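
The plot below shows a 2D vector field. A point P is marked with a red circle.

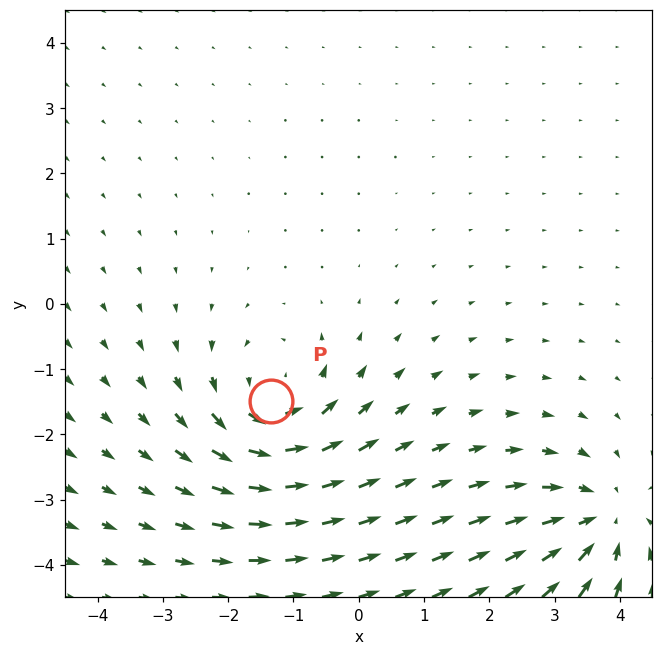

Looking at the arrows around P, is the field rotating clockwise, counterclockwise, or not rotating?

counterclockwise

Near P at (-1.3, -1.5) the arrows circulate counterclockwise. The curl (z-component) there is about +3; positive curl means counterclockwise rotation.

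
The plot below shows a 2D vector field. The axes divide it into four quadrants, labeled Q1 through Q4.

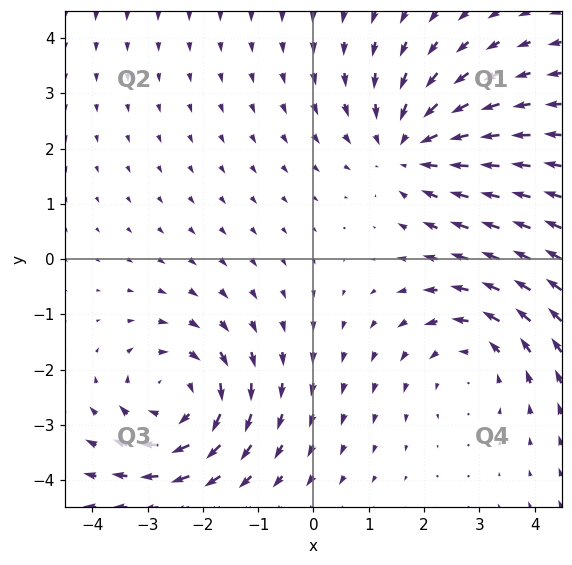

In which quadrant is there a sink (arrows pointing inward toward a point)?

Q1

The sink sits at approximately (1.7, 2.0), which lies in quadrant Q1. The divergence there is about -3, negative as expected for a sink.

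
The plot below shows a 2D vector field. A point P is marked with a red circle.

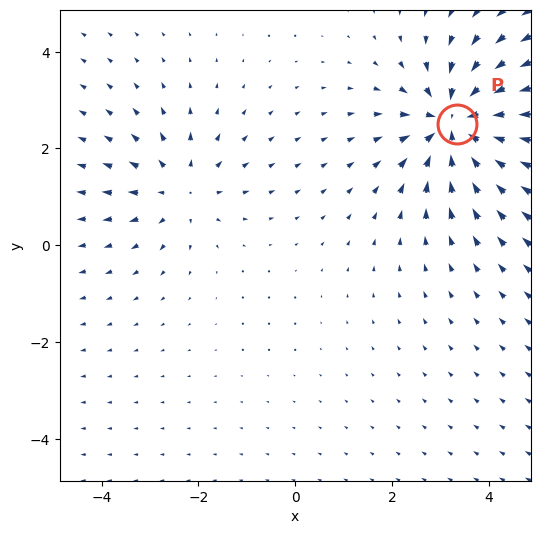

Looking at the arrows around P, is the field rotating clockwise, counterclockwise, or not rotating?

not rotating

Near P at (3.4, 2.5) the arrows show no circulation. The curl there is ≈0.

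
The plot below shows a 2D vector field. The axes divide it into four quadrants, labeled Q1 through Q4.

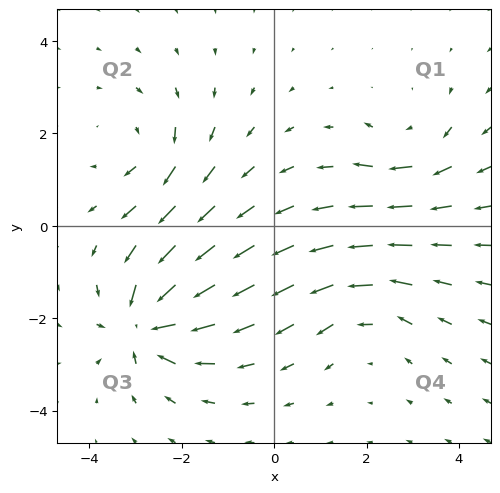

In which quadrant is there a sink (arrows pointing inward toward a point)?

Q3

The sink sits at approximately (-2.7, -2.1), which lies in quadrant Q3. The divergence there is about -6, negative as expected for a sink.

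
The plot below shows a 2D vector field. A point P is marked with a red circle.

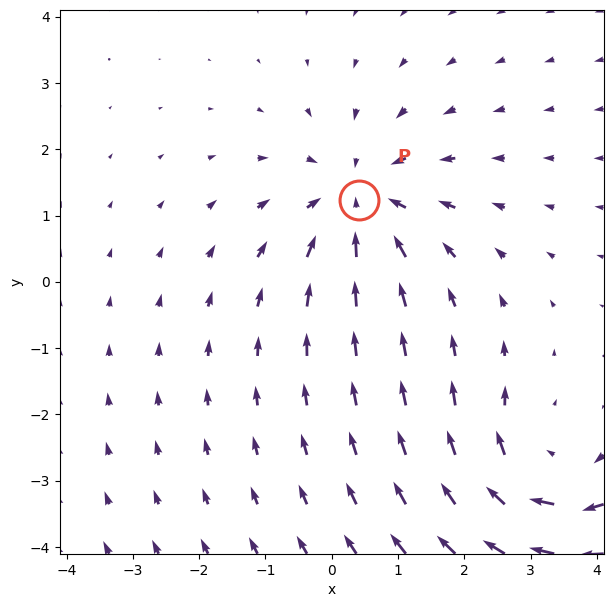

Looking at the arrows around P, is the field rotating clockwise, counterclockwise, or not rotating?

Near P at (0.4, 1.2) the arrows show no circulation. The curl there is ≈0.

not rotating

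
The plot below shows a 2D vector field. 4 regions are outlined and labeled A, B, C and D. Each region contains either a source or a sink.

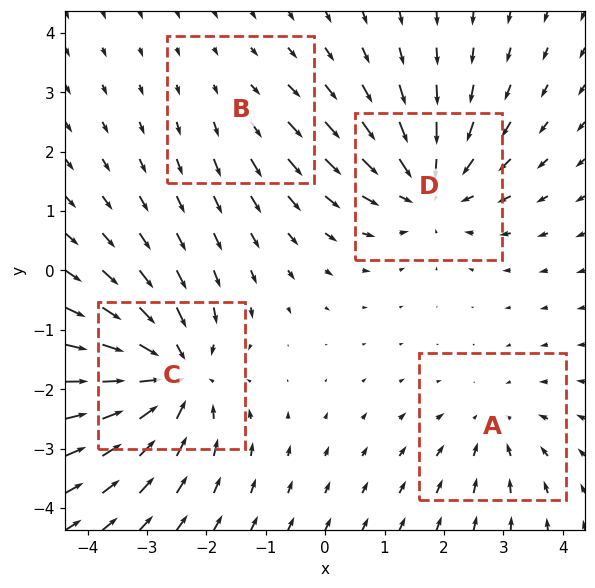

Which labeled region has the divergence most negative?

Divergence at each region's feature centre — A: about -3, B: about +2, C: about -6, D: about -5. Region C is most negative.

C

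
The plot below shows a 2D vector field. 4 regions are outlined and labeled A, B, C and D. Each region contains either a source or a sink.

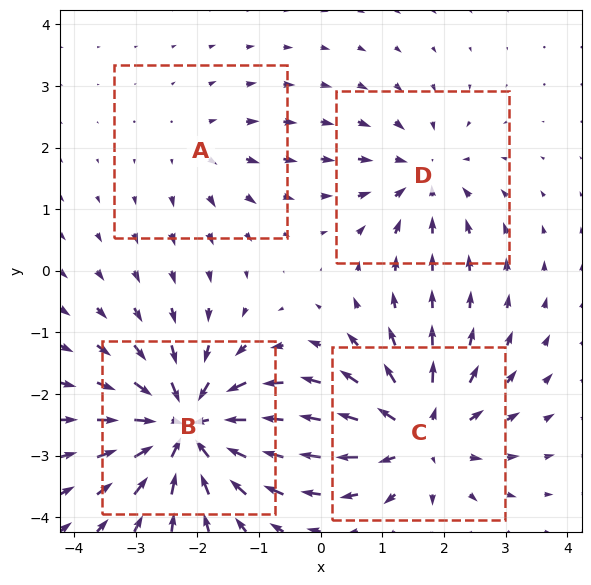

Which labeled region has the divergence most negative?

Divergence at each region's feature centre — A: about +2, B: about -7, C: about +6, D: about -4. Region B is most negative.

B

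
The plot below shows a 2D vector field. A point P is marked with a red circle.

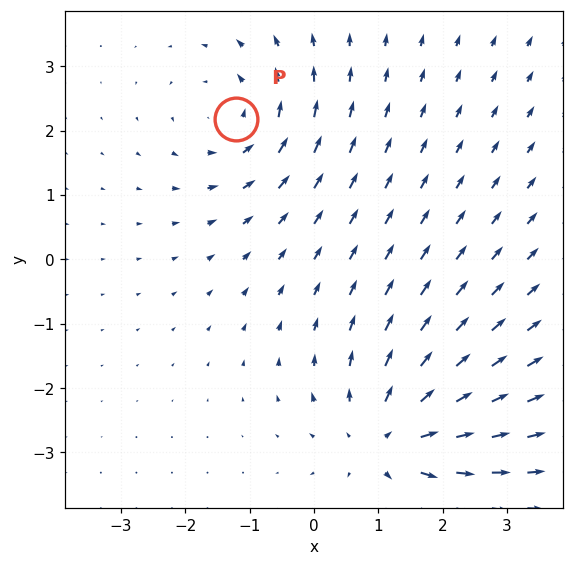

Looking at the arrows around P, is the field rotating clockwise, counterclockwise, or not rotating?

Near P at (-1.2, 2.2) the arrows circulate counterclockwise. The curl (z-component) there is about +3; positive curl means counterclockwise rotation.

counterclockwise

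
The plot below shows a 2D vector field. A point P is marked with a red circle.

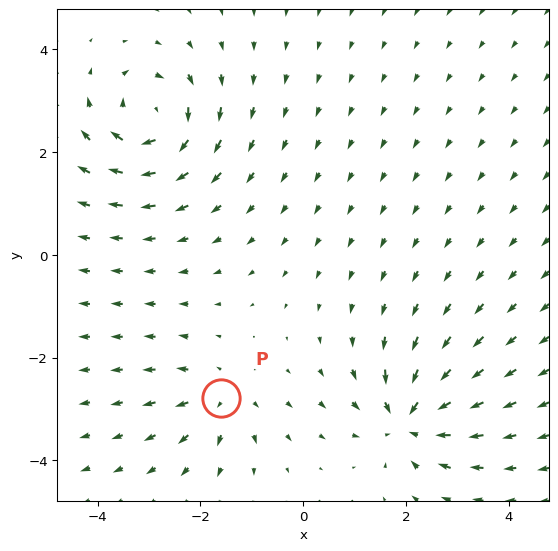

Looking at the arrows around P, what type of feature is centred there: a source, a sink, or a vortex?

At P (-1.6, -2.8) the arrows spread outward. Divergence about +4, curl ≈0 — positive divergence with near-zero curl is a source.

source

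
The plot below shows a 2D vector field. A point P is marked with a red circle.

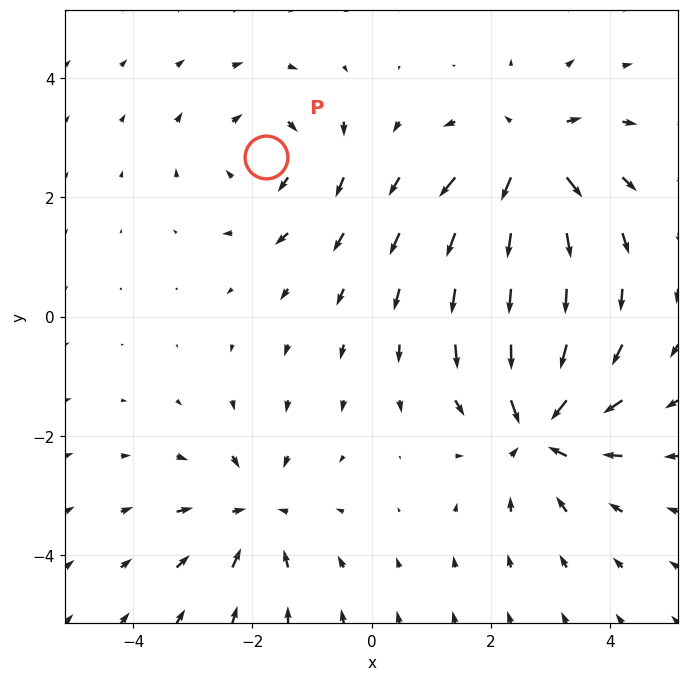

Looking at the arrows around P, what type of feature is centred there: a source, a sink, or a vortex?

At P (-1.8, 2.7) the arrows circulate clockwise. Divergence ≈0, curl about -4 — near-zero divergence with nonzero curl is a vortex.

vortex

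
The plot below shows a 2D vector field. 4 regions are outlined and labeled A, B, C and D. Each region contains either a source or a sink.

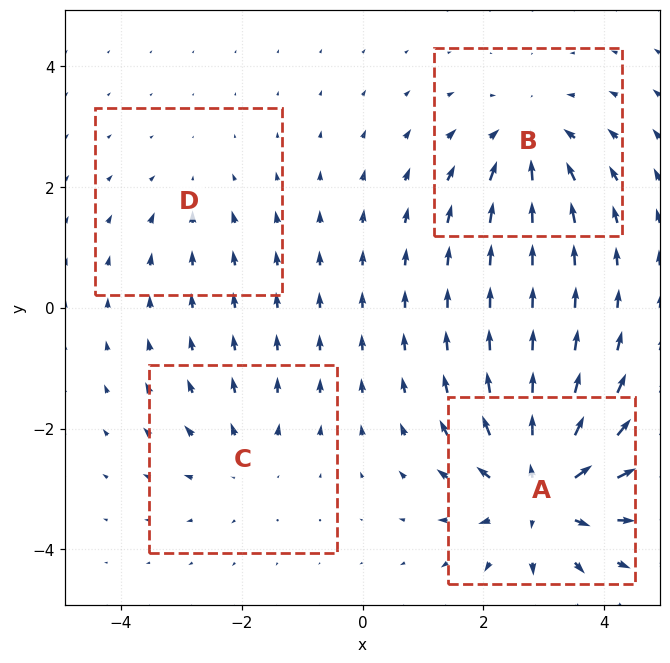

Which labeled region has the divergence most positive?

Divergence at each region's feature centre — A: about +7, B: about -5, C: about +3, D: about -2. Region A is most positive.

A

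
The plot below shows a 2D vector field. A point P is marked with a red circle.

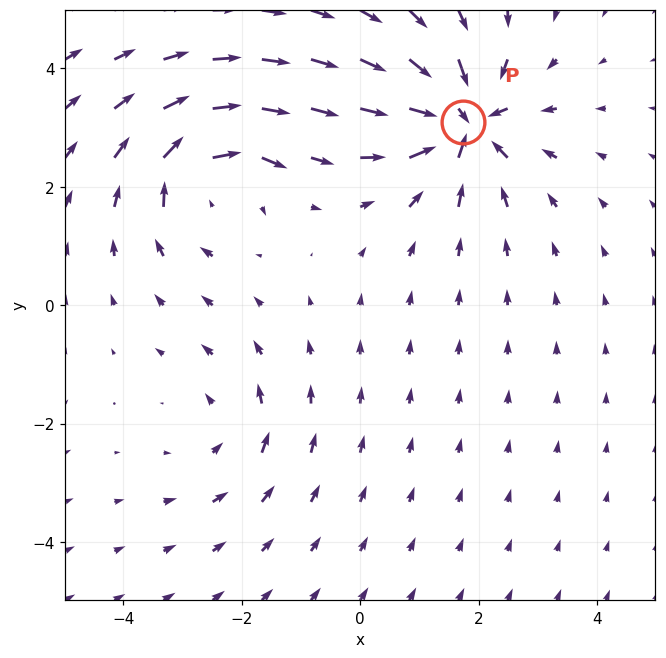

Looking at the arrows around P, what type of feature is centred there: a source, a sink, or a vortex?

sink

At P (1.7, 3.1) the arrows converge inward. Divergence about -6, curl ≈0 — negative divergence with near-zero curl is a sink.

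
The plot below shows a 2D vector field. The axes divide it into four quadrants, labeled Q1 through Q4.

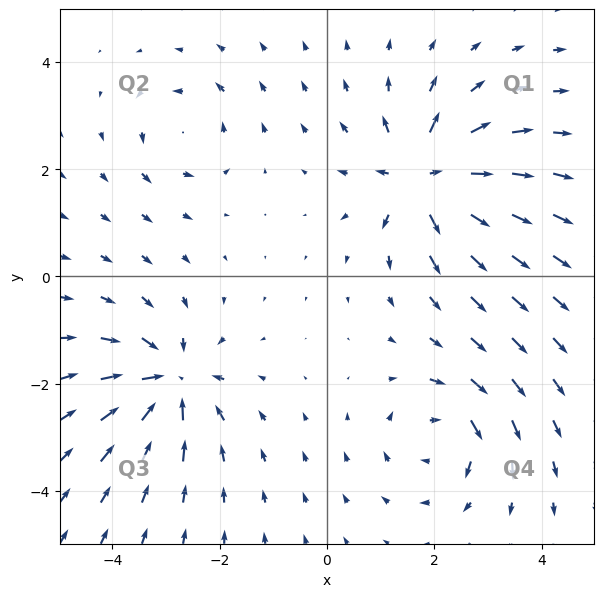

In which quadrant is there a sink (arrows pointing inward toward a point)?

Q3

The sink sits at approximately (-2.9, -2.0), which lies in quadrant Q3. The divergence there is about -6, negative as expected for a sink.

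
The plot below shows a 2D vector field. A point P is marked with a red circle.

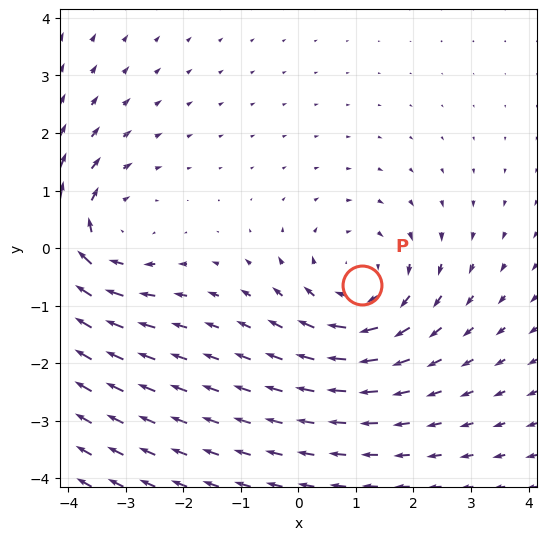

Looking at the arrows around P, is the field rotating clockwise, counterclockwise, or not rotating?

clockwise

Near P at (1.1, -0.6) the arrows circulate clockwise. The curl (z-component) there is about -3; negative curl means clockwise rotation.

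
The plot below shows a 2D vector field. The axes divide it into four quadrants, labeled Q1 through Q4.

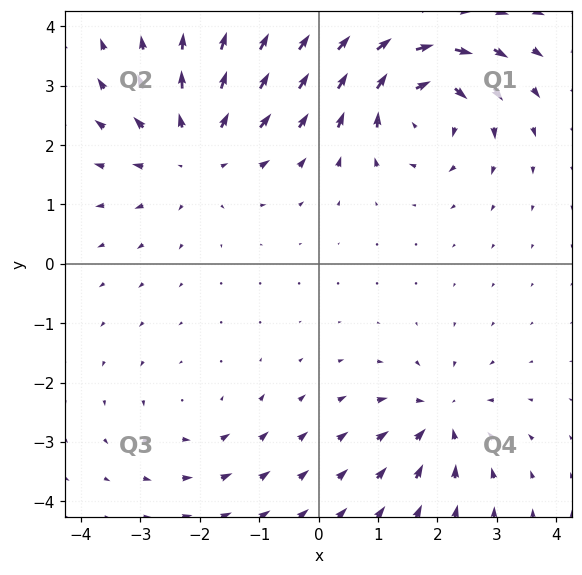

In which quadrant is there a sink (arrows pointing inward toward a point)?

Q4

The sink sits at approximately (2.0, -2.6), which lies in quadrant Q4. The divergence there is about -4, negative as expected for a sink.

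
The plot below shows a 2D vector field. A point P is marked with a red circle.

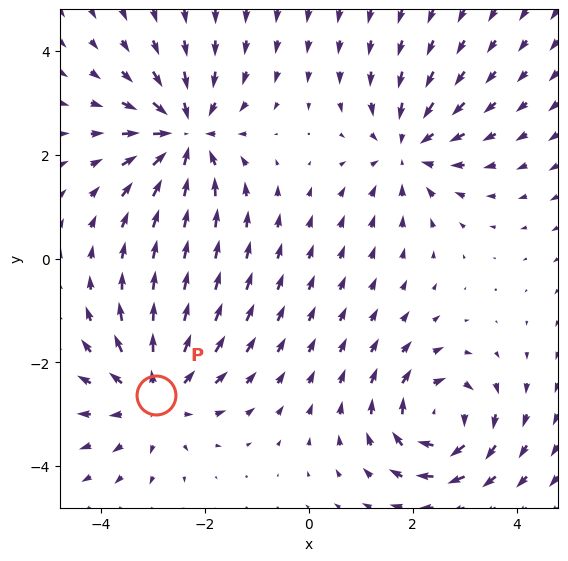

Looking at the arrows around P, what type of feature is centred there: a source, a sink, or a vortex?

At P (-3.0, -2.6) the arrows spread outward. Divergence about +4, curl ≈0 — positive divergence with near-zero curl is a source.

source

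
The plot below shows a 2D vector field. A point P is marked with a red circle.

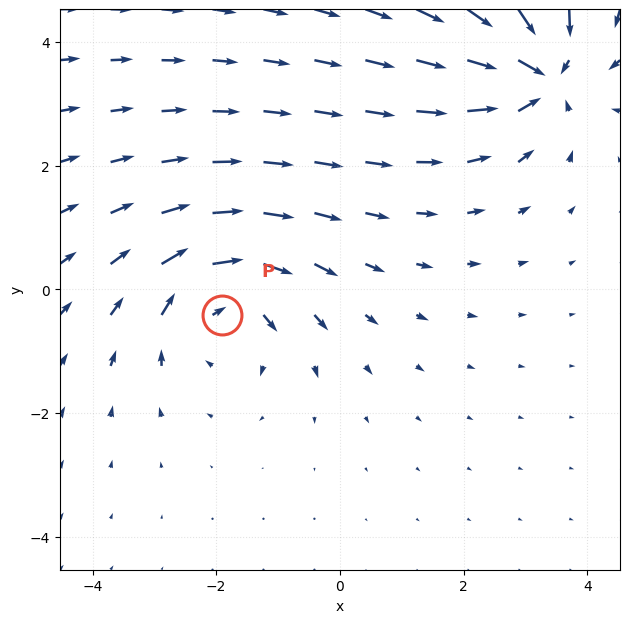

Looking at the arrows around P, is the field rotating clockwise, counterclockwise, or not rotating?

Near P at (-1.9, -0.4) the arrows circulate clockwise. The curl (z-component) there is about -4; negative curl means clockwise rotation.

clockwise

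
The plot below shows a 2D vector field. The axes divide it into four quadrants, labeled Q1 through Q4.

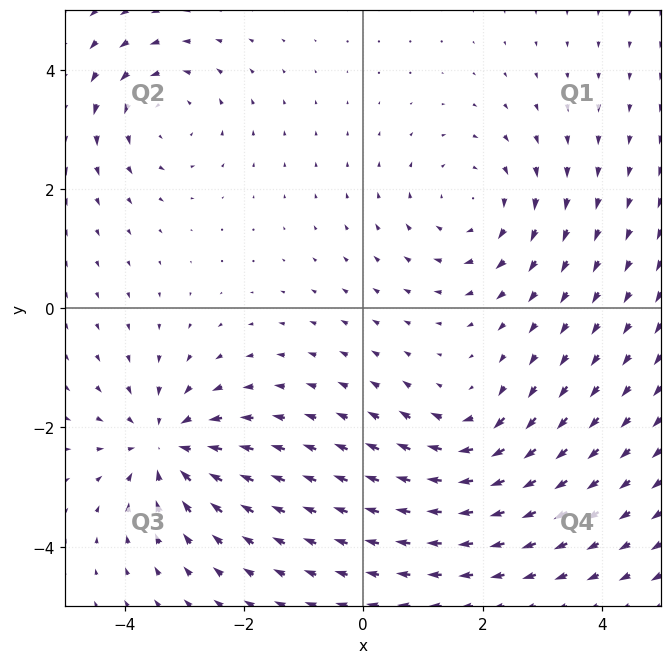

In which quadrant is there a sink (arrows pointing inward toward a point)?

The sink sits at approximately (-3.3, -2.3), which lies in quadrant Q3. The divergence there is about -5, negative as expected for a sink.

Q3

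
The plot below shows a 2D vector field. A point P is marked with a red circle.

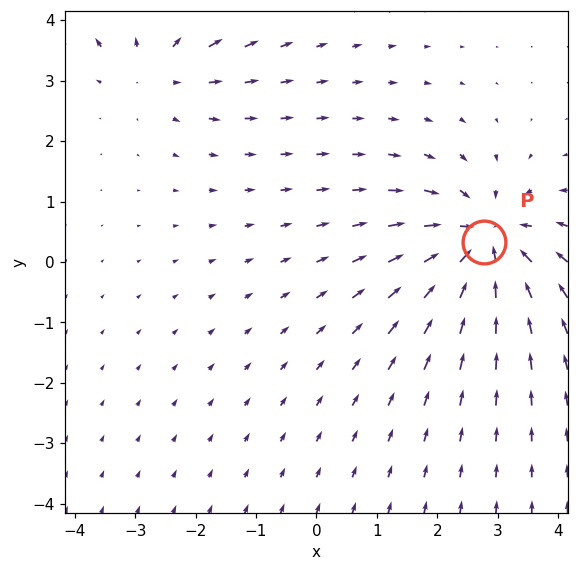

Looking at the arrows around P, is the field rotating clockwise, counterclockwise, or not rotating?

not rotating

Near P at (2.8, 0.3) the arrows show no circulation. The curl there is ≈0.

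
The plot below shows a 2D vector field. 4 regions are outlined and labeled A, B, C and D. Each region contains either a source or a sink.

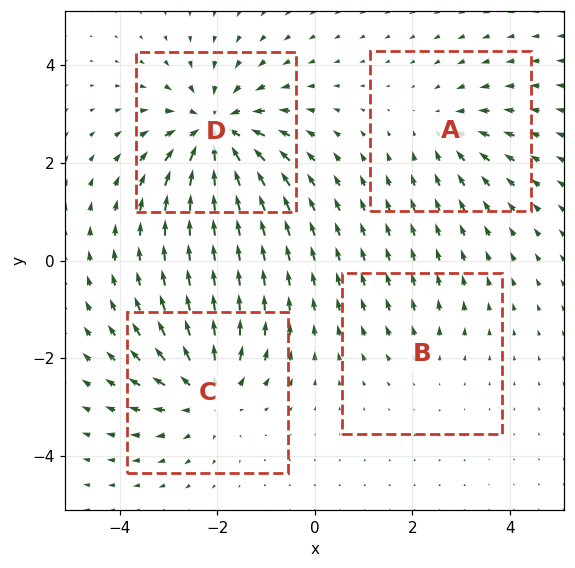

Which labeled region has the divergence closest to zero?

Divergence at each region's feature centre — A: about -3, B: about +2, C: about +5, D: about -7. Region B is closest to zero.

B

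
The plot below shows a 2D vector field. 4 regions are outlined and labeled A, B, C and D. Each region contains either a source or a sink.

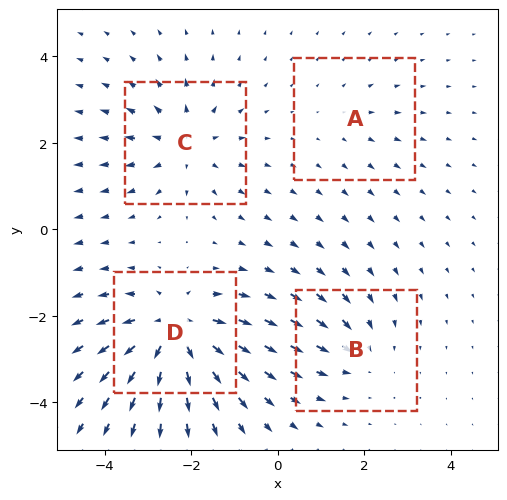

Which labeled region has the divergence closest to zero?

A

Divergence at each region's feature centre — A: about +2, B: about -3, C: about +4, D: about +7. Region A is closest to zero.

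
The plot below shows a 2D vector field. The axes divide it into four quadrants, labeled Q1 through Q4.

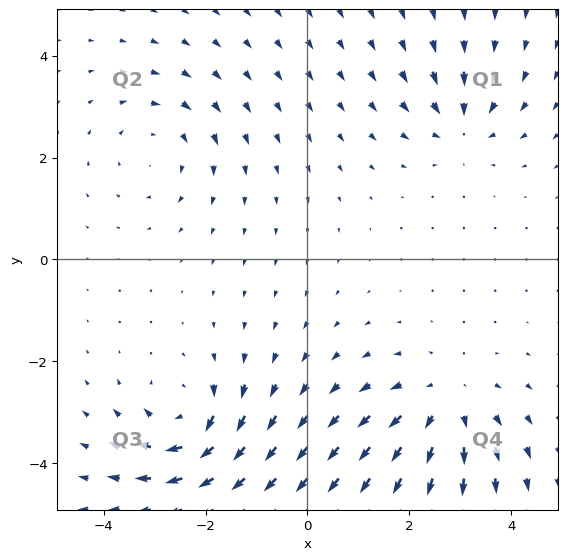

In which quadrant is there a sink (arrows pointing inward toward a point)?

Q1

The sink sits at approximately (3.0, 2.7), which lies in quadrant Q1. The divergence there is about -4, negative as expected for a sink.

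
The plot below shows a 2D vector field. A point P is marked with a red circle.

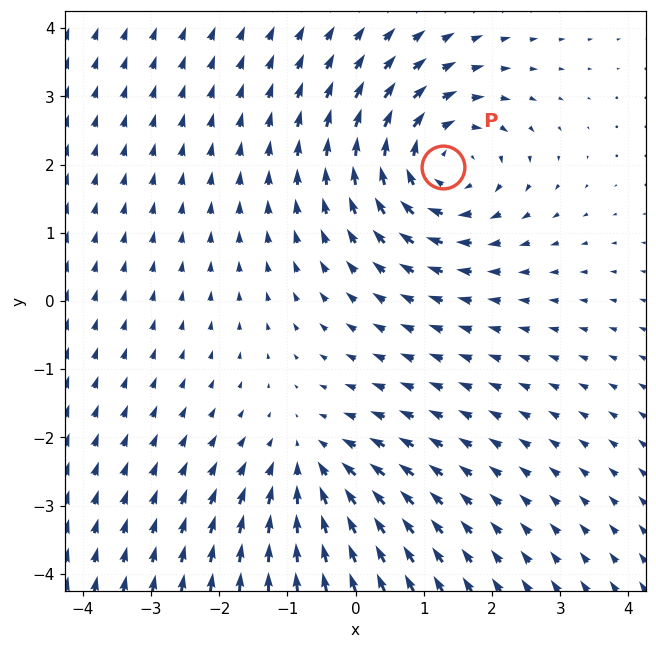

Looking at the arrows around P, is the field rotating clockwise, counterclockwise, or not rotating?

Near P at (1.3, 2.0) the arrows circulate clockwise. The curl (z-component) there is about -4; negative curl means clockwise rotation.

clockwise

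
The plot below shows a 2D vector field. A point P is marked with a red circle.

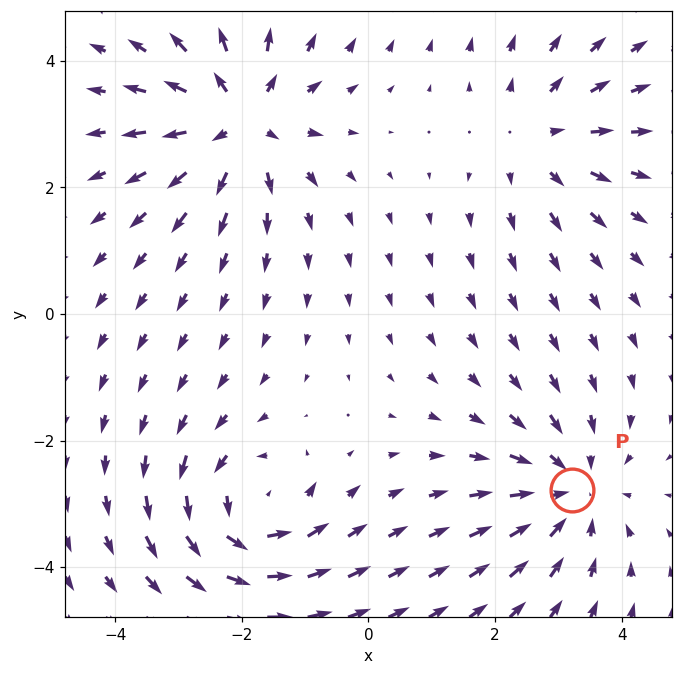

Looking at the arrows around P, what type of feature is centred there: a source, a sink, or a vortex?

sink

At P (3.2, -2.8) the arrows converge inward. Divergence about -4, curl ≈0 — negative divergence with near-zero curl is a sink.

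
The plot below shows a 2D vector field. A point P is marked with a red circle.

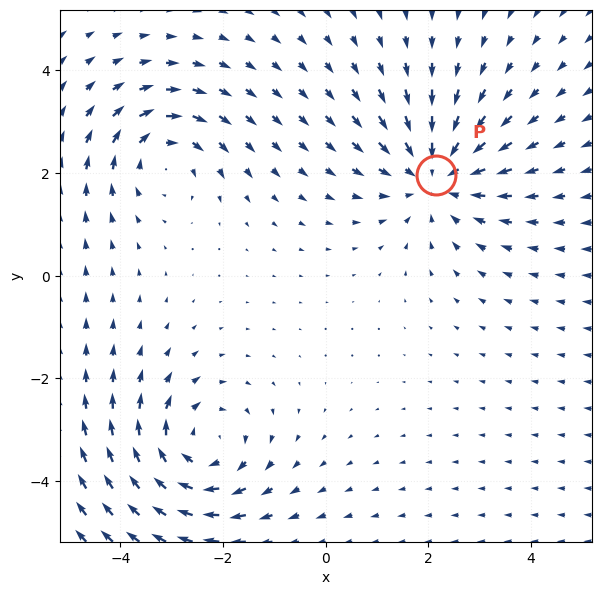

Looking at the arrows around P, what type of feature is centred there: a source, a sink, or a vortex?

At P (2.1, 2.0) the arrows converge inward. Divergence about -3, curl ≈0 — negative divergence with near-zero curl is a sink.

sink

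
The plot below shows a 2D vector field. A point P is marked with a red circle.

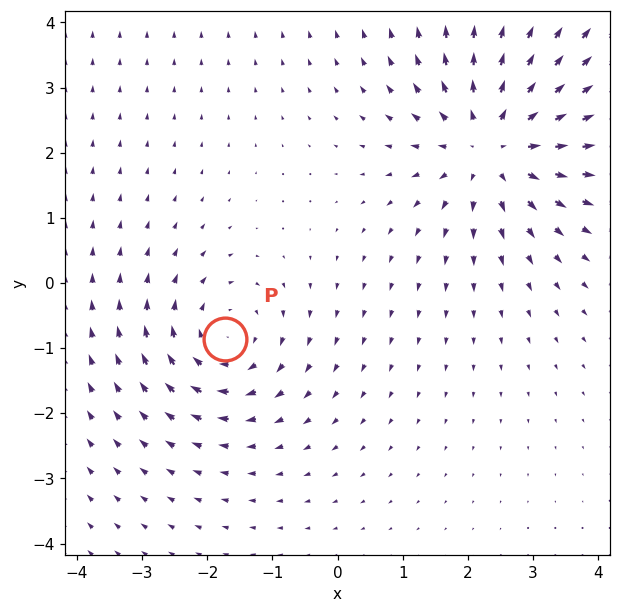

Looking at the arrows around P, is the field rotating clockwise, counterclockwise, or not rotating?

Near P at (-1.7, -0.9) the arrows circulate clockwise. The curl (z-component) there is about -3; negative curl means clockwise rotation.

clockwise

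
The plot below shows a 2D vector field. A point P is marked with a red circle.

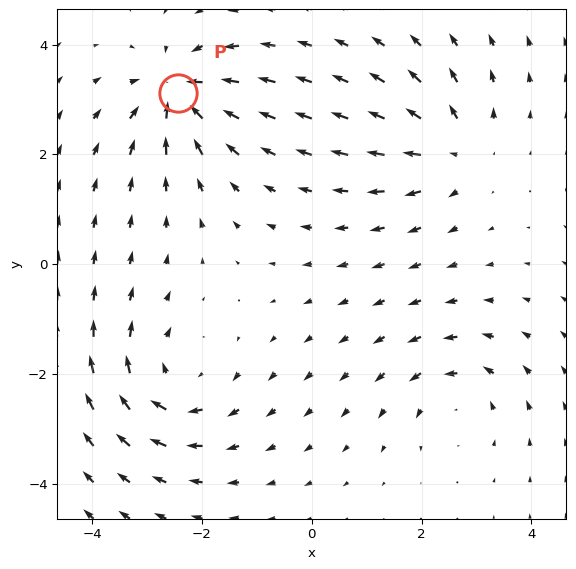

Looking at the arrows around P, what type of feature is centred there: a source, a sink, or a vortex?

At P (-2.4, 3.1) the arrows converge inward. Divergence about -6, curl ≈0 — negative divergence with near-zero curl is a sink.

sink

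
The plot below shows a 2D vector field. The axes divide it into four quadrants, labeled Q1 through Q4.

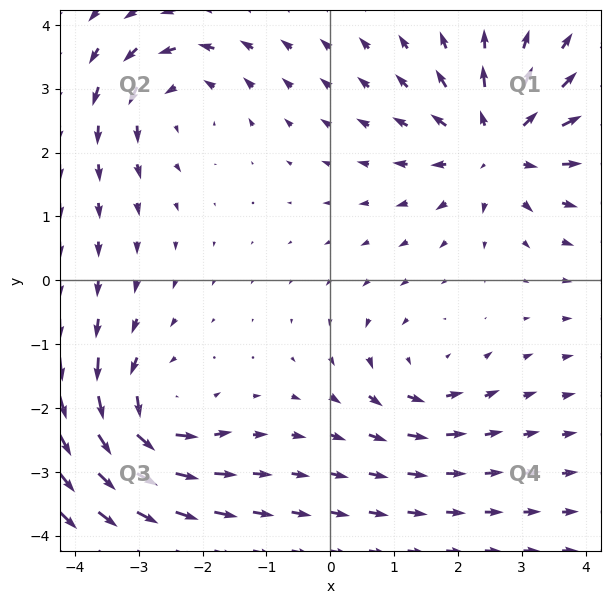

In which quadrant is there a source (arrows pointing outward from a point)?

The source sits at approximately (2.6, 2.1), which lies in quadrant Q1. The divergence there is about +5, positive as expected for a source.

Q1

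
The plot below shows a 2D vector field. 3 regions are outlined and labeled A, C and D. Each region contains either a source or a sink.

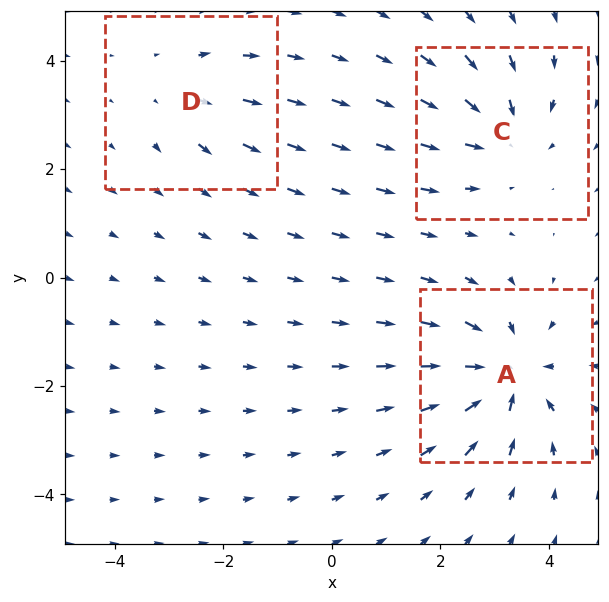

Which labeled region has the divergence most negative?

A

Divergence at each region's feature centre — A: about -5, C: about -3, D: about +2. Region A is most negative.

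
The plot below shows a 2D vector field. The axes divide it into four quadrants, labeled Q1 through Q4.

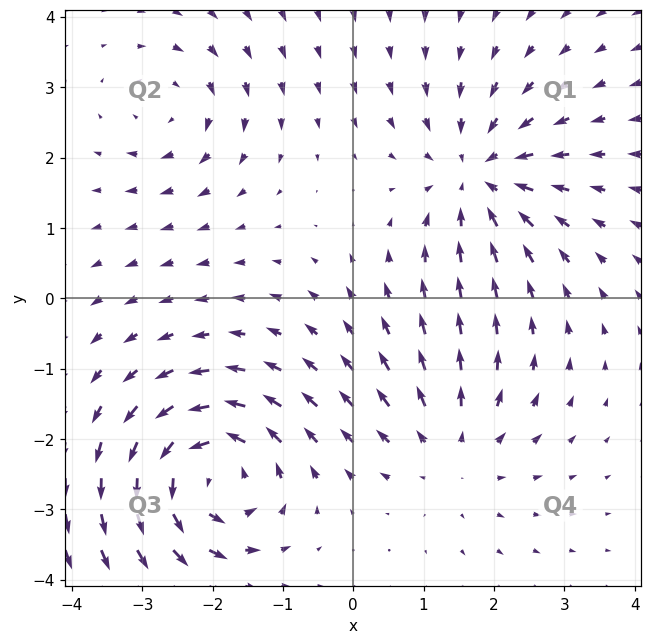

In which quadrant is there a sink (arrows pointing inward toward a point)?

Q1

The sink sits at approximately (1.8, 1.7), which lies in quadrant Q1. The divergence there is about -4, negative as expected for a sink.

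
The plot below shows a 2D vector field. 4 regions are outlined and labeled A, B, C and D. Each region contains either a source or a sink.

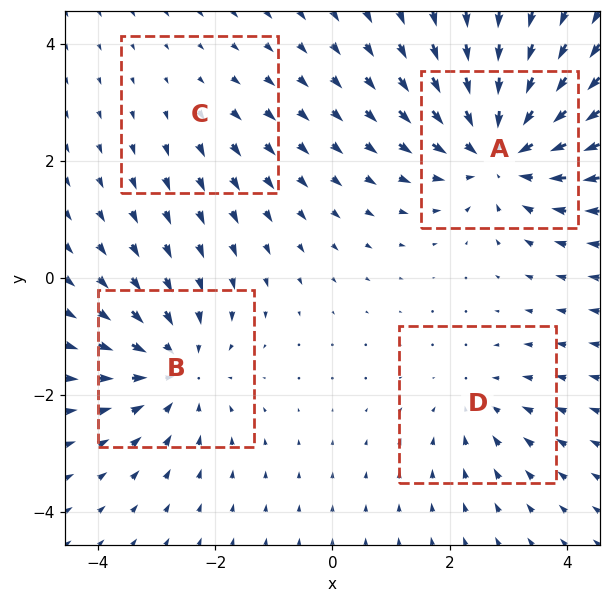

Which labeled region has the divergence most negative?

A

Divergence at each region's feature centre — A: about -6, B: about -5, C: about +2, D: about -3. Region A is most negative.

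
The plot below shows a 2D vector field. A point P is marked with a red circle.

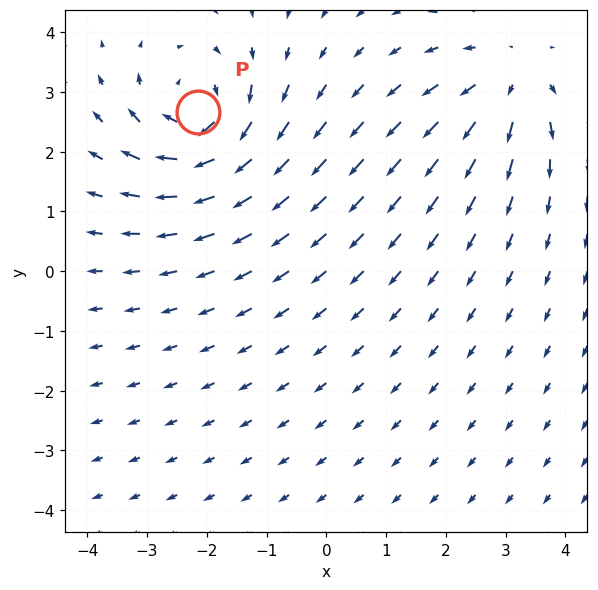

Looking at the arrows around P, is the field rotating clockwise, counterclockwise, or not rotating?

clockwise

Near P at (-2.2, 2.7) the arrows circulate clockwise. The curl (z-component) there is about -6; negative curl means clockwise rotation.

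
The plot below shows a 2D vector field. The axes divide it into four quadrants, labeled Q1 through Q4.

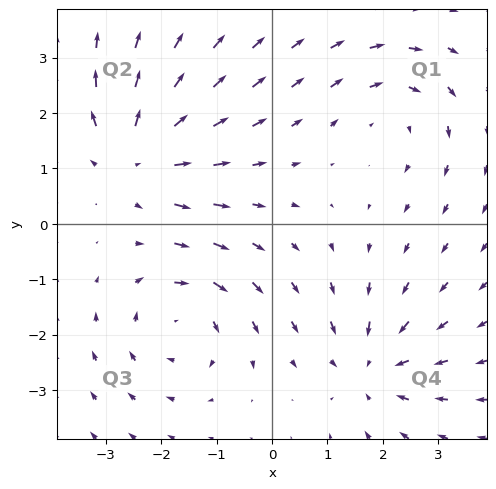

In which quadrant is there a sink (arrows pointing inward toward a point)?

The sink sits at approximately (1.8, -2.6), which lies in quadrant Q4. The divergence there is about -5, negative as expected for a sink.

Q4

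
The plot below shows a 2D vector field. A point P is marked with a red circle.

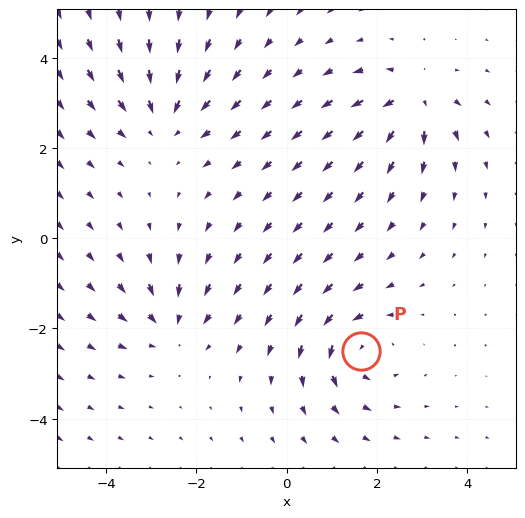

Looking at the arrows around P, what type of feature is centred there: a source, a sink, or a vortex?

At P (1.6, -2.5) the arrows circulate counterclockwise. Divergence ≈0, curl about +4 — near-zero divergence with nonzero curl is a vortex.

vortex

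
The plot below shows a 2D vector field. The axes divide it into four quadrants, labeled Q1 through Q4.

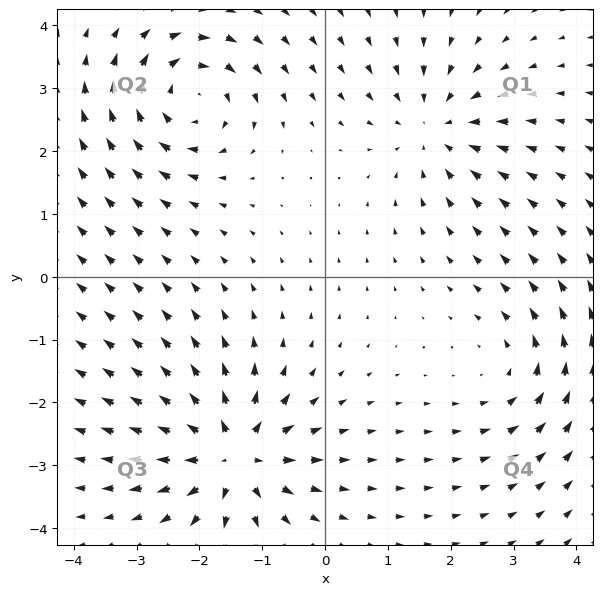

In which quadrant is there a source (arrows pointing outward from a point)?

The source sits at approximately (-1.5, -2.8), which lies in quadrant Q3. The divergence there is about +7, positive as expected for a source.

Q3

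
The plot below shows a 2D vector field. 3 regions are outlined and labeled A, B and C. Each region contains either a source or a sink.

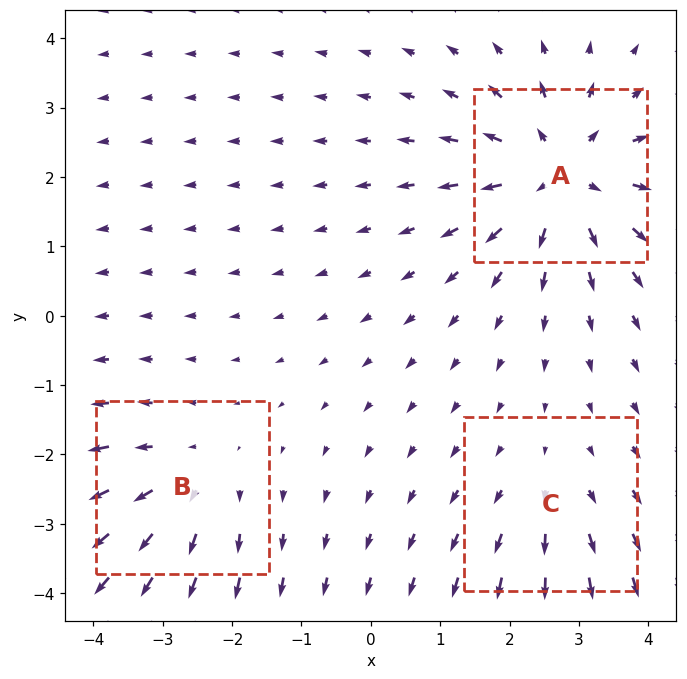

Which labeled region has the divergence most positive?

Divergence at each region's feature centre — A: about +5, B: about +3, C: about +2. Region A is most positive.

A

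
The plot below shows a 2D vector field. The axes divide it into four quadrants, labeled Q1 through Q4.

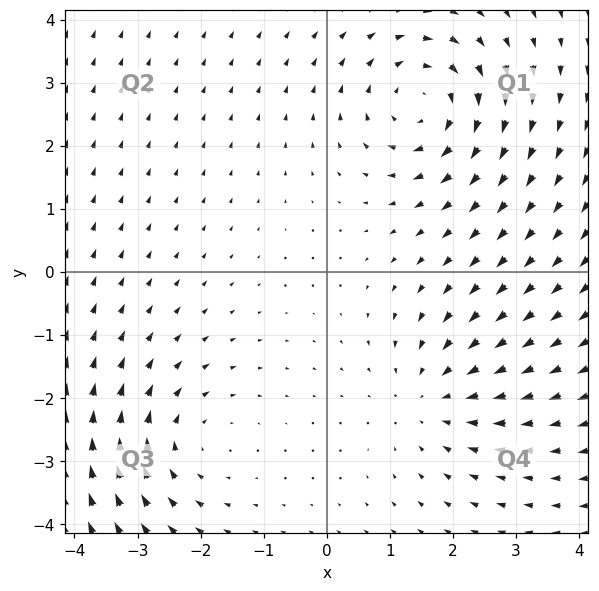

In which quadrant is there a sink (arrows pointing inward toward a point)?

Q4

The sink sits at approximately (1.7, -2.0), which lies in quadrant Q4. The divergence there is about -3, negative as expected for a sink.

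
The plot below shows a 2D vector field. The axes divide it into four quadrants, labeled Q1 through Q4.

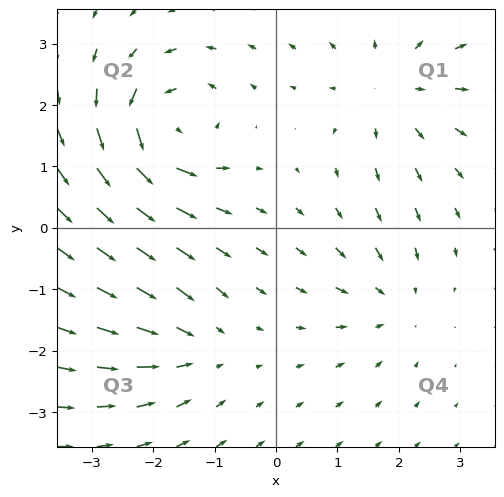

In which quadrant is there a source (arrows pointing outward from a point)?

The source sits at approximately (1.9, 2.3), which lies in quadrant Q1. The divergence there is about +3, positive as expected for a source.

Q1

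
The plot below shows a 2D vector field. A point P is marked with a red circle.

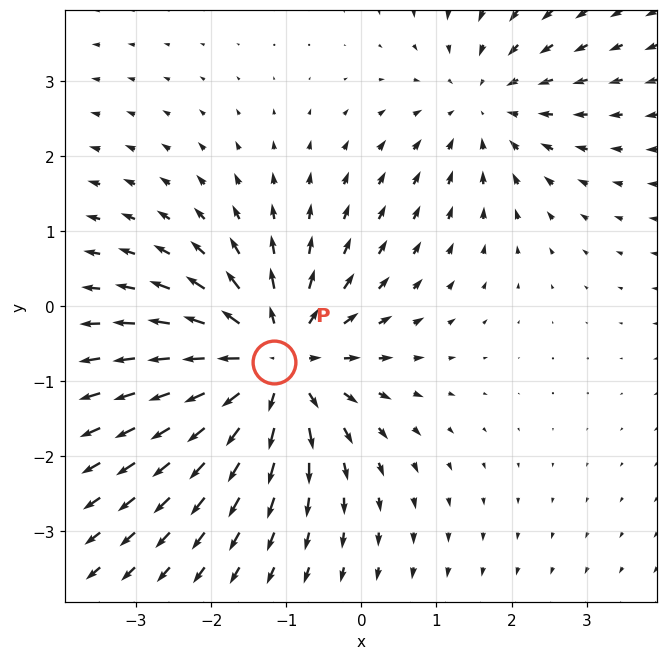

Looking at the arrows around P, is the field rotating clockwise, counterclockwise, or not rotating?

Near P at (-1.2, -0.7) the arrows show no circulation. The curl there is ≈0.

not rotating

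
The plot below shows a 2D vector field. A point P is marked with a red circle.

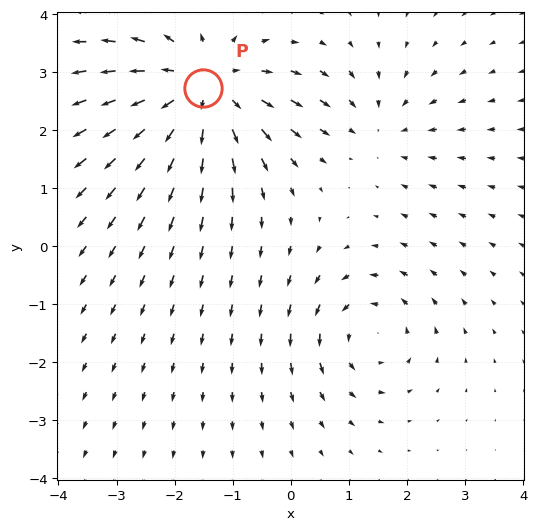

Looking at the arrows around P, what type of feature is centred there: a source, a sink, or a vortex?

At P (-1.5, 2.7) the arrows spread outward. Divergence about +4, curl ≈0 — positive divergence with near-zero curl is a source.

source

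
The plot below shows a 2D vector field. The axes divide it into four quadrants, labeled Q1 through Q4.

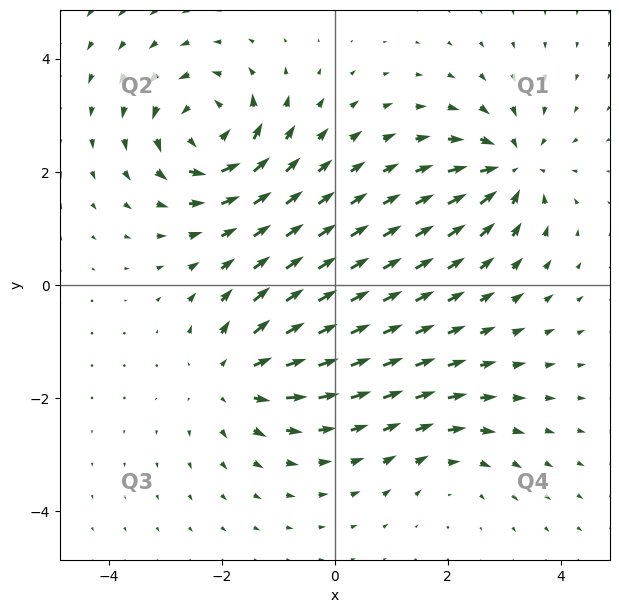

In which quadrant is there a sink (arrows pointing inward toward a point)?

The sink sits at approximately (3.1, 2.1), which lies in quadrant Q1. The divergence there is about -6, negative as expected for a sink.

Q1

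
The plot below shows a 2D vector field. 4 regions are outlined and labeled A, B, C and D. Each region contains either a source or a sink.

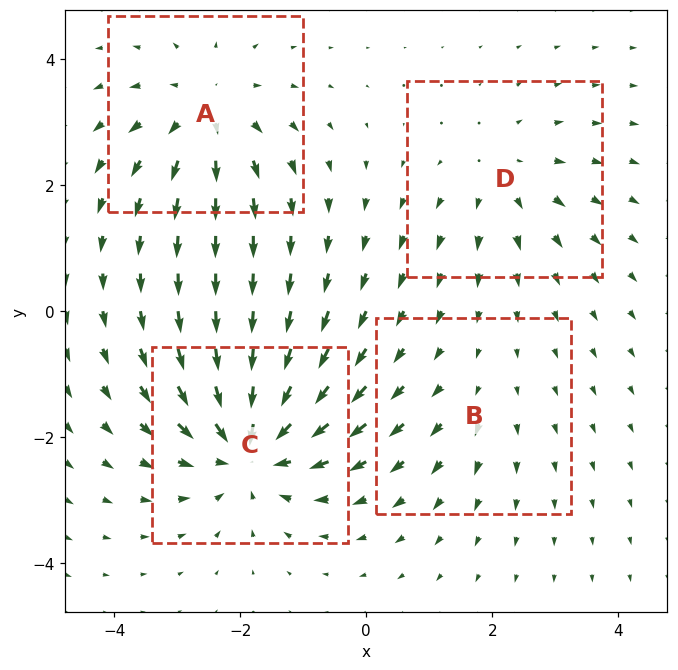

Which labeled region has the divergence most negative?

C

Divergence at each region's feature centre — A: about +4, B: about +2, C: about -6, D: about +3. Region C is most negative.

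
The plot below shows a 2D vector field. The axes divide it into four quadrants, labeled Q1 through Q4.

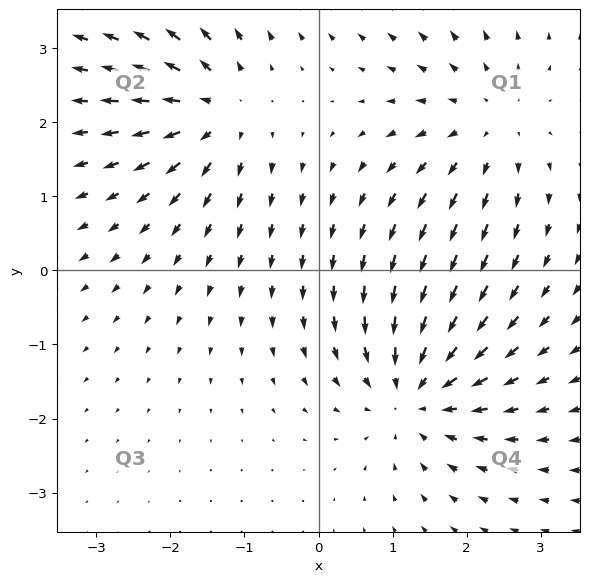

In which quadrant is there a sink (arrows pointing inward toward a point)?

The sink sits at approximately (1.3, -1.7), which lies in quadrant Q4. The divergence there is about -5, negative as expected for a sink.

Q4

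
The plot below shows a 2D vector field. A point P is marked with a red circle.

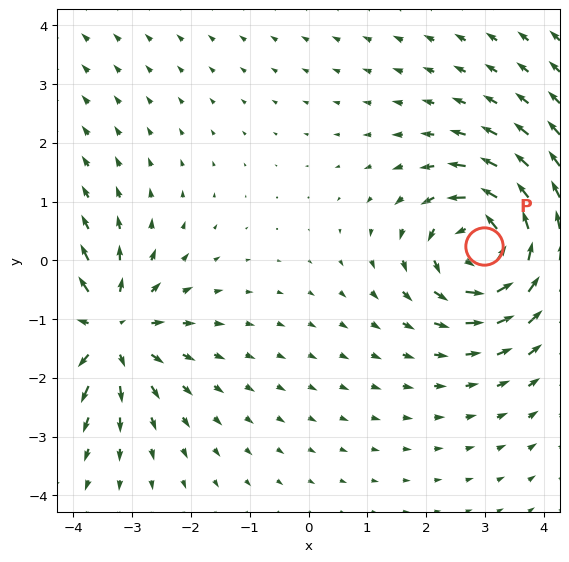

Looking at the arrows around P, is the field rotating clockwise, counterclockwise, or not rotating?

counterclockwise

Near P at (3.0, 0.2) the arrows circulate counterclockwise. The curl (z-component) there is about +5; positive curl means counterclockwise rotation.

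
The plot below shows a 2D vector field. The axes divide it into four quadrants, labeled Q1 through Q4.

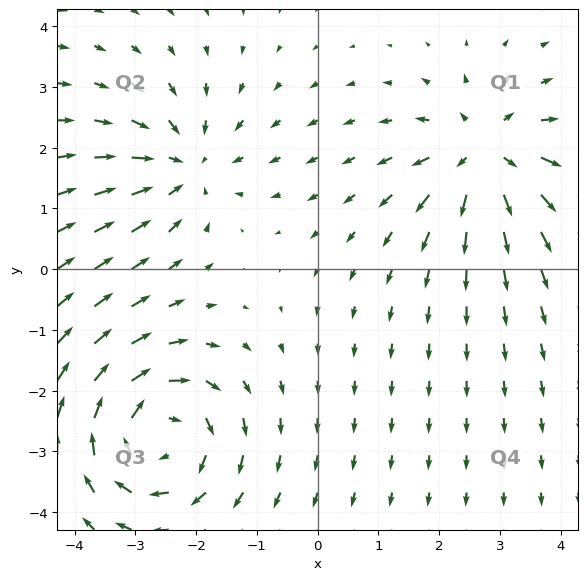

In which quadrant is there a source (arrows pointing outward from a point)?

The source sits at approximately (2.8, 1.9), which lies in quadrant Q1. The divergence there is about +5, positive as expected for a source.

Q1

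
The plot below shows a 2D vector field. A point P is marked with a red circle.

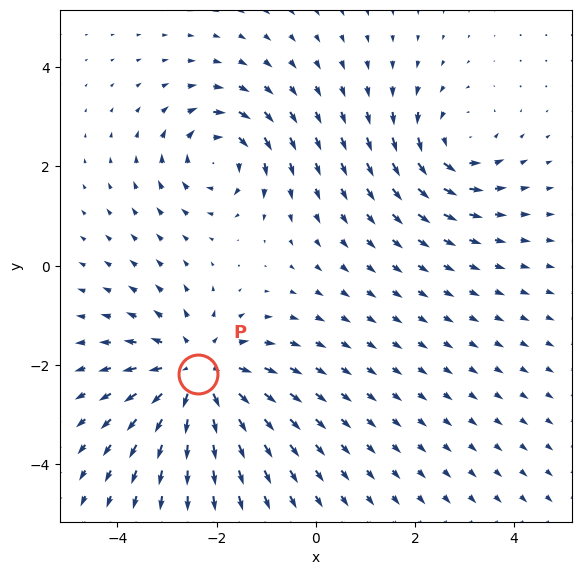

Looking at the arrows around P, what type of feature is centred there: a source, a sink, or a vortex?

source

At P (-2.4, -2.2) the arrows spread outward. Divergence about +4, curl ≈0 — positive divergence with near-zero curl is a source.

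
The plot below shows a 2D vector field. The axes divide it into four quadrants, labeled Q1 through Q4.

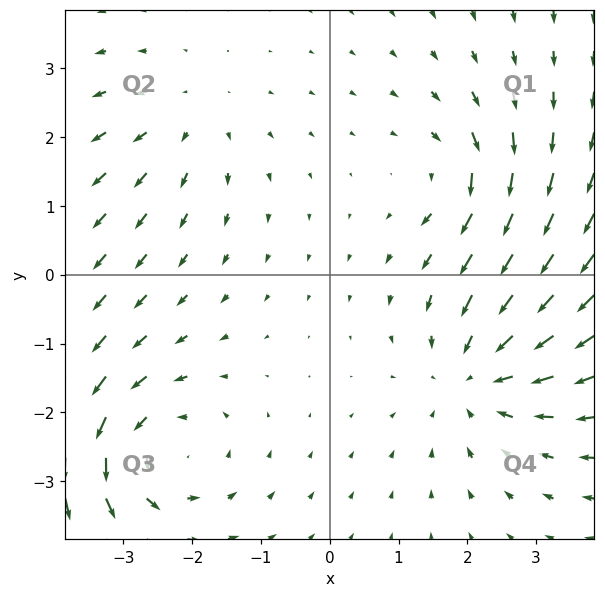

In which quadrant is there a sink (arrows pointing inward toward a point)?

The sink sits at approximately (2.1, -1.5), which lies in quadrant Q4. The divergence there is about -4, negative as expected for a sink.

Q4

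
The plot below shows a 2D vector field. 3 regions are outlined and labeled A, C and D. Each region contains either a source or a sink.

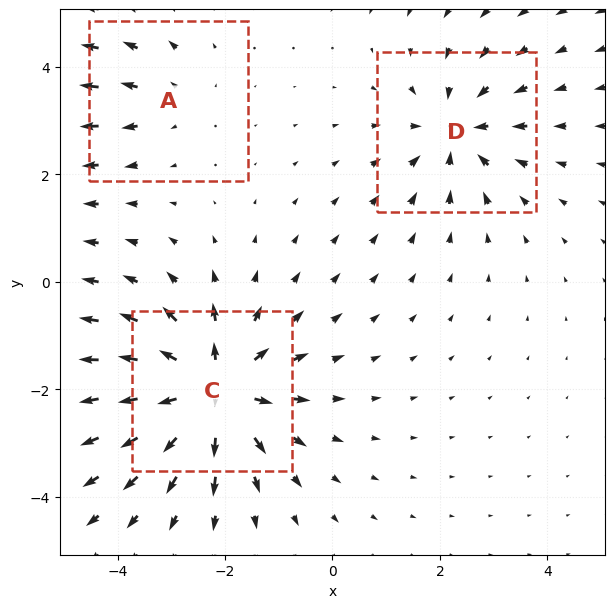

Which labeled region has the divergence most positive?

Divergence at each region's feature centre — A: about +2, C: about +5, D: about -3. Region C is most positive.

C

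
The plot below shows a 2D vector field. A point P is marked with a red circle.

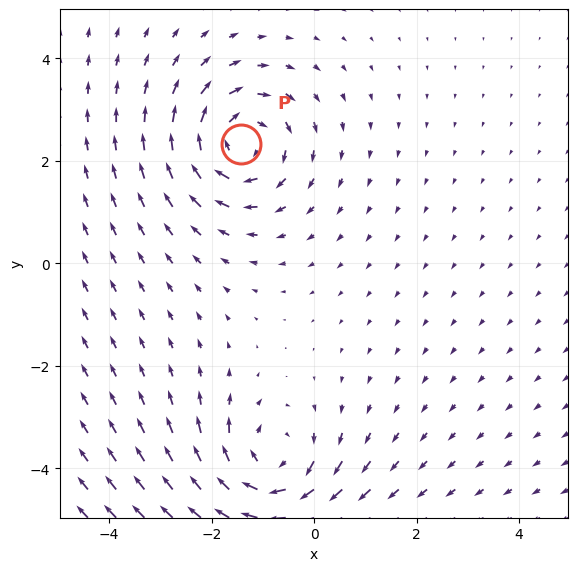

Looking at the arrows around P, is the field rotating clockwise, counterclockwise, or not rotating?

clockwise

Near P at (-1.4, 2.3) the arrows circulate clockwise. The curl (z-component) there is about -5; negative curl means clockwise rotation.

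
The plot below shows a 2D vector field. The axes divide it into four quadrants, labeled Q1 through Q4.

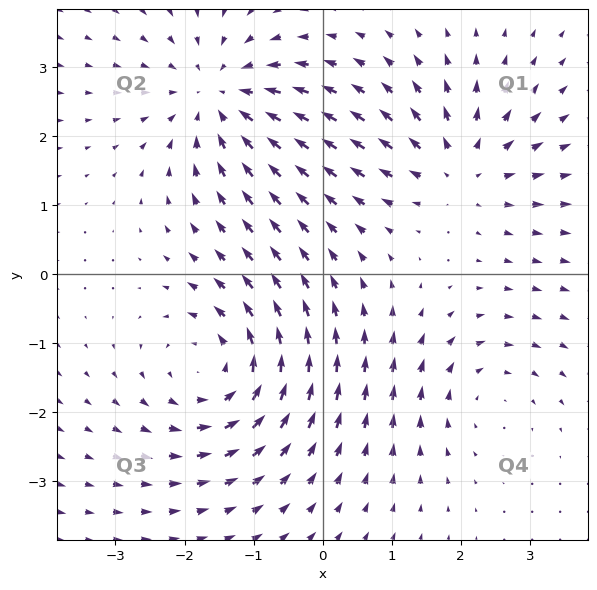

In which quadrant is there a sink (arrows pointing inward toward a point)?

Q2

The sink sits at approximately (-1.5, 2.6), which lies in quadrant Q2. The divergence there is about -5, negative as expected for a sink.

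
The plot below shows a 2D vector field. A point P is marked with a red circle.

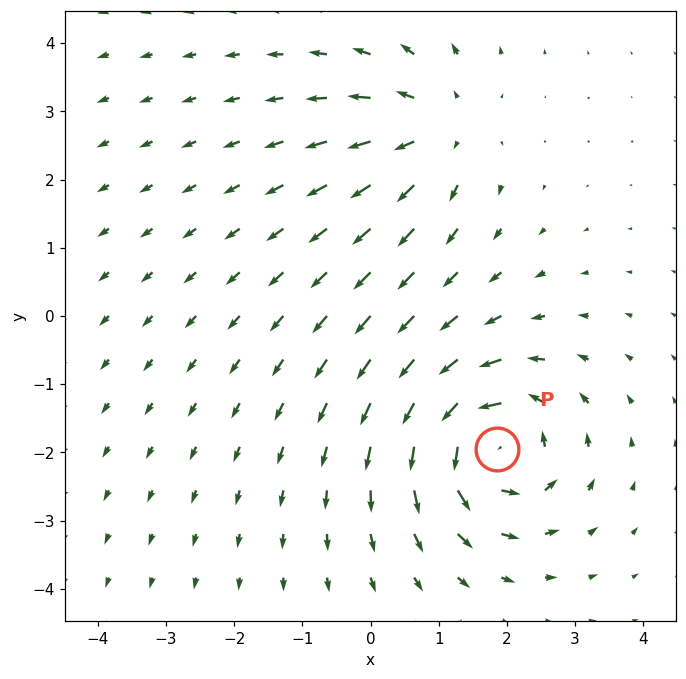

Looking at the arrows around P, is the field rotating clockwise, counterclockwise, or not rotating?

counterclockwise

Near P at (1.9, -1.9) the arrows circulate counterclockwise. The curl (z-component) there is about +6; positive curl means counterclockwise rotation.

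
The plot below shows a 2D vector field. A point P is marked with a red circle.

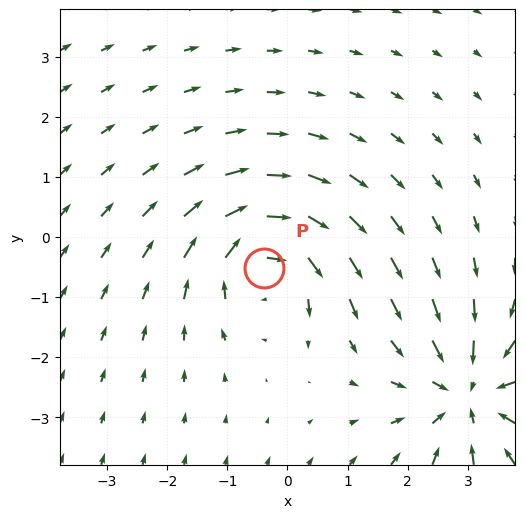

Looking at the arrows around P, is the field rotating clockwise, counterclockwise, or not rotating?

clockwise

Near P at (-0.4, -0.5) the arrows circulate clockwise. The curl (z-component) there is about -6; negative curl means clockwise rotation.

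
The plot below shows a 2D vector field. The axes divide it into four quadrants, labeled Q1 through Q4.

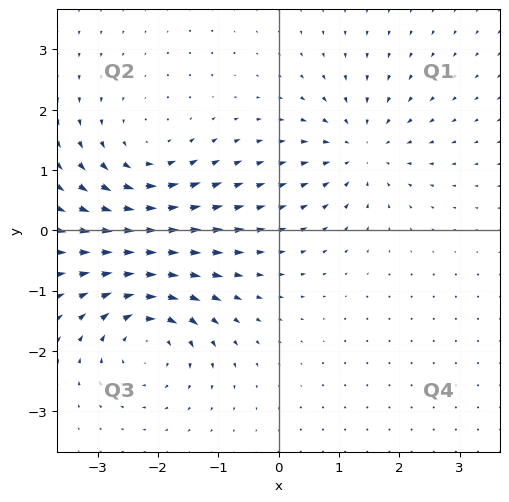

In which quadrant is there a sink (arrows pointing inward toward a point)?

Q1

The sink sits at approximately (1.4, 1.3), which lies in quadrant Q1. The divergence there is about -4, negative as expected for a sink.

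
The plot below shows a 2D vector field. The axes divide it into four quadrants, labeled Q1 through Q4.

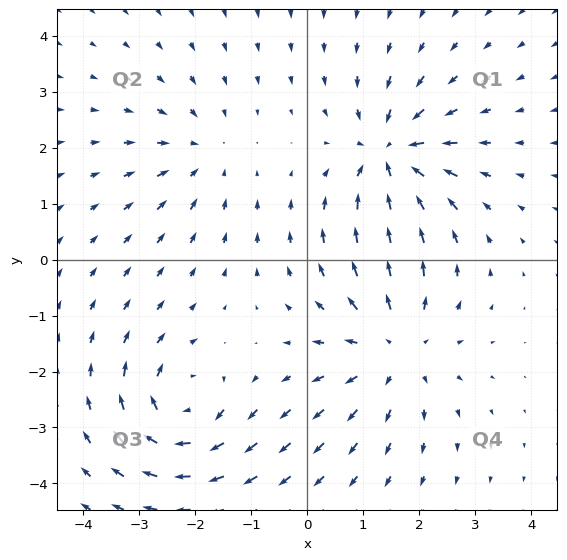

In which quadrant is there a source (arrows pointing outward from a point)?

The source sits at approximately (1.6, -1.6), which lies in quadrant Q4. The divergence there is about +4, positive as expected for a source.

Q4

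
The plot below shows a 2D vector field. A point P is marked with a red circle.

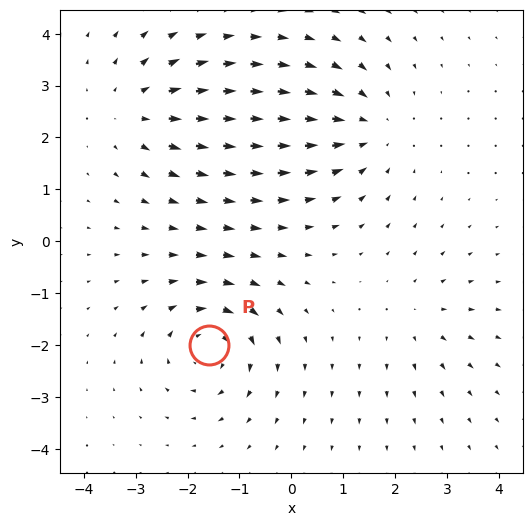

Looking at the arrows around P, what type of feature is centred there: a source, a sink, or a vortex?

At P (-1.6, -2.0) the arrows circulate clockwise. Divergence ≈0, curl about -6 — near-zero divergence with nonzero curl is a vortex.

vortex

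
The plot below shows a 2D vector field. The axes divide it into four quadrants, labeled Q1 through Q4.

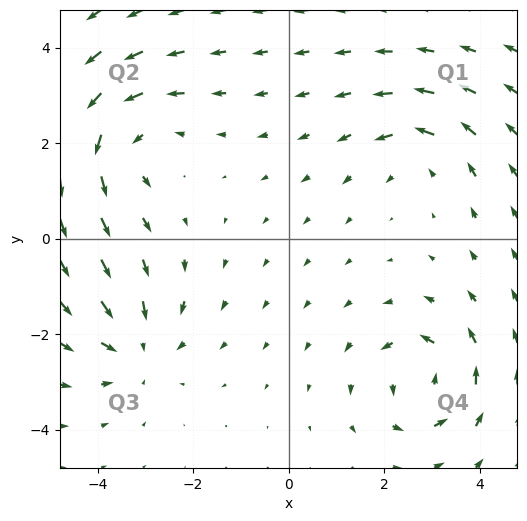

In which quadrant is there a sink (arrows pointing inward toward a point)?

Q3

The sink sits at approximately (-3.2, -2.3), which lies in quadrant Q3. The divergence there is about -4, negative as expected for a sink.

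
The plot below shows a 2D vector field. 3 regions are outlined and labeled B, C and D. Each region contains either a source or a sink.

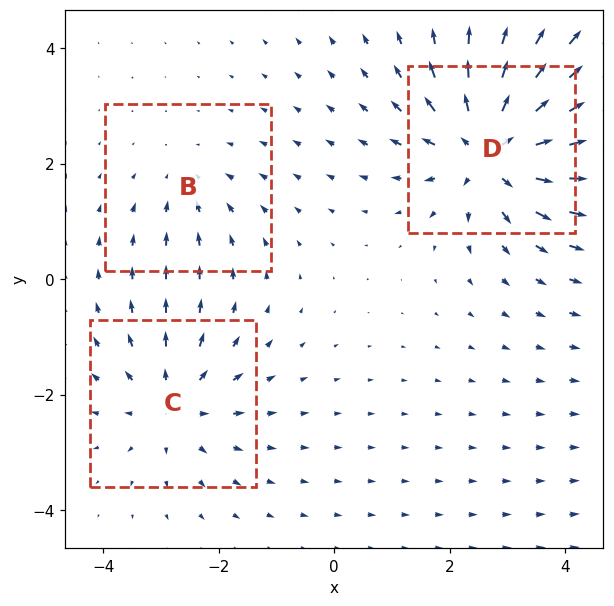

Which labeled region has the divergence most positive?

D

Divergence at each region's feature centre — B: about -2, C: about +3, D: about +5. Region D is most positive.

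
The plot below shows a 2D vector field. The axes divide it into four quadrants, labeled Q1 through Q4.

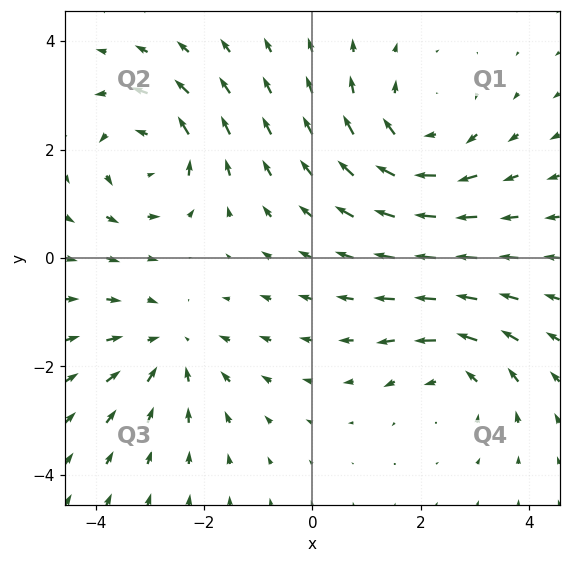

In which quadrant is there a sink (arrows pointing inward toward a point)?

The sink sits at approximately (-2.6, -1.6), which lies in quadrant Q3. The divergence there is about -3, negative as expected for a sink.

Q3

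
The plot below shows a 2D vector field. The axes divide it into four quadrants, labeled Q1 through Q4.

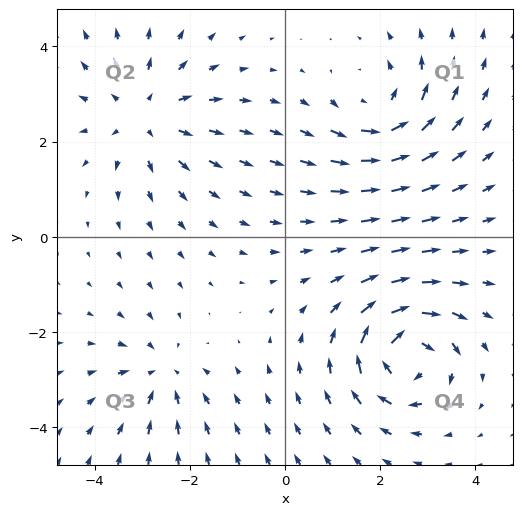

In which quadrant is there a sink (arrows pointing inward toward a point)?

The sink sits at approximately (-2.6, -2.9), which lies in quadrant Q3. The divergence there is about -4, negative as expected for a sink.

Q3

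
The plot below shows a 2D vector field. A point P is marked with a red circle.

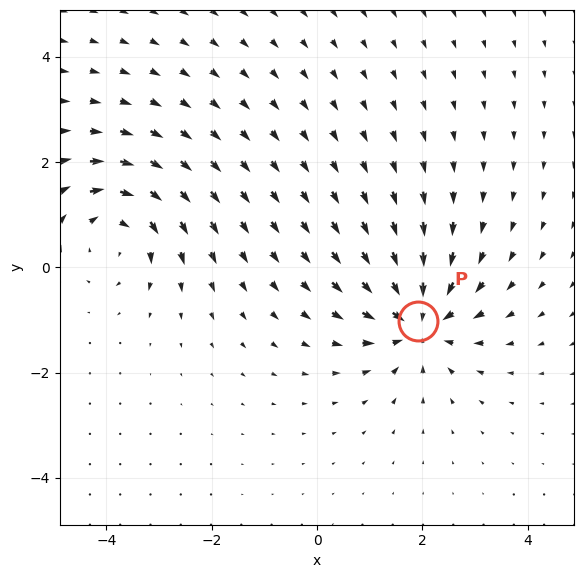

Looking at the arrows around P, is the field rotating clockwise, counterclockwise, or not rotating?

Near P at (1.9, -1.0) the arrows show no circulation. The curl there is ≈0.

not rotating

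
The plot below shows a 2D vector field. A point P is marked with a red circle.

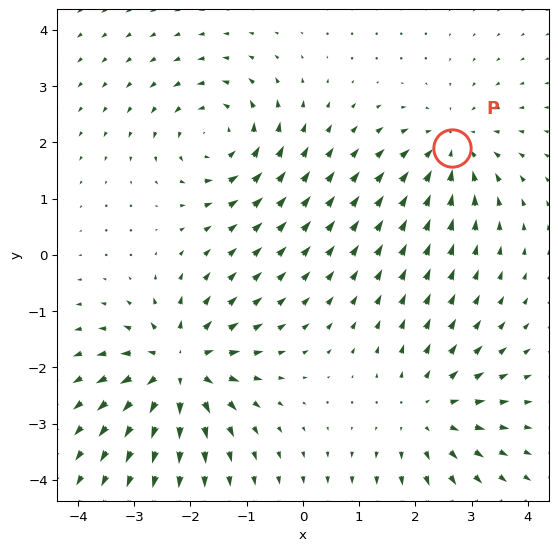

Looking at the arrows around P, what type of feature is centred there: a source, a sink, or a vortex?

At P (2.6, 1.9) the arrows converge inward. Divergence about -4, curl ≈0 — negative divergence with near-zero curl is a sink.

sink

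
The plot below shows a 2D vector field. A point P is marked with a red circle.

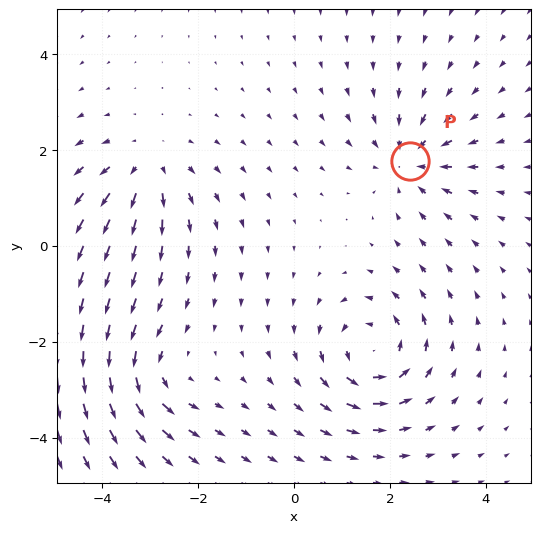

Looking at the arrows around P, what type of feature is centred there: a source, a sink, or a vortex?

At P (2.4, 1.8) the arrows converge inward. Divergence about -4, curl ≈0 — negative divergence with near-zero curl is a sink.

sink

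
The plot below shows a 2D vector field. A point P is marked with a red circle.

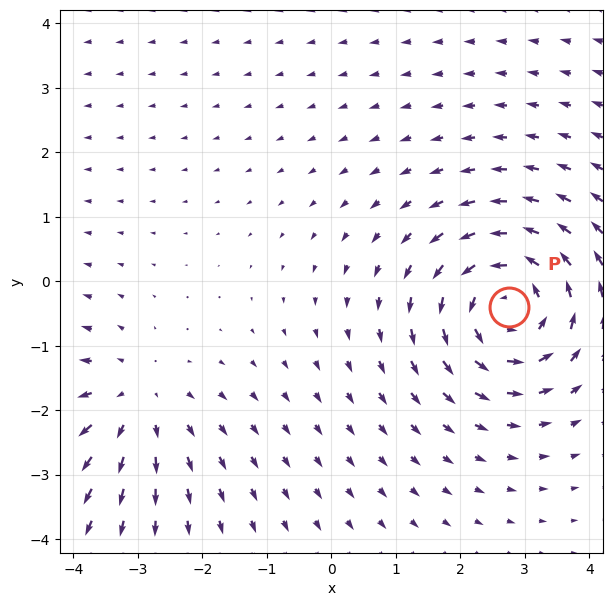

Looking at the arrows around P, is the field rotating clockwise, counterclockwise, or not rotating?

counterclockwise

Near P at (2.8, -0.4) the arrows circulate counterclockwise. The curl (z-component) there is about +4; positive curl means counterclockwise rotation.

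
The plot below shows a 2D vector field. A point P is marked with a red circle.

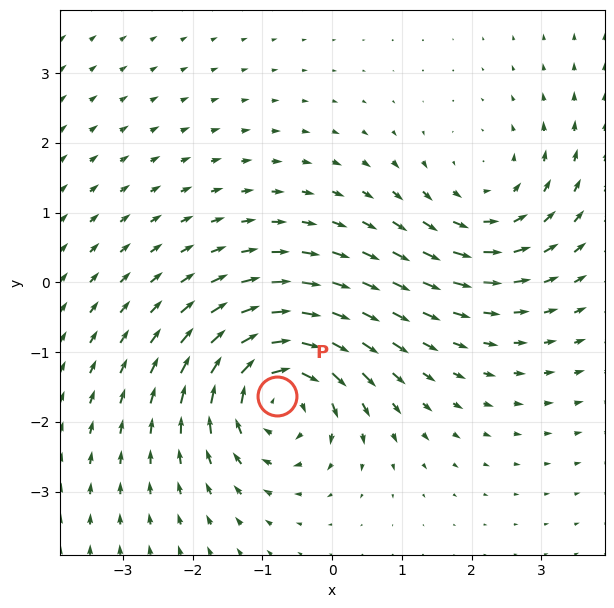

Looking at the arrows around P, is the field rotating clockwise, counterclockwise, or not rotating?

clockwise

Near P at (-0.8, -1.6) the arrows circulate clockwise. The curl (z-component) there is about -6; negative curl means clockwise rotation.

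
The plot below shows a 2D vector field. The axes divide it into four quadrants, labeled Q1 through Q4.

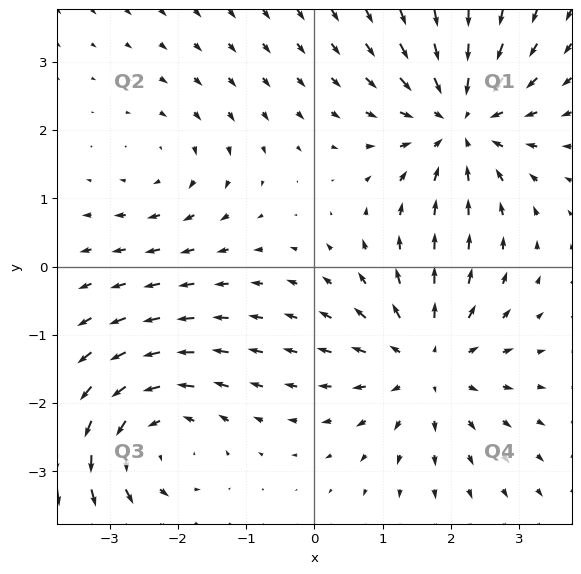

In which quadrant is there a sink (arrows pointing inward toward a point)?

Q1

The sink sits at approximately (2.1, 2.1), which lies in quadrant Q1. The divergence there is about -5, negative as expected for a sink.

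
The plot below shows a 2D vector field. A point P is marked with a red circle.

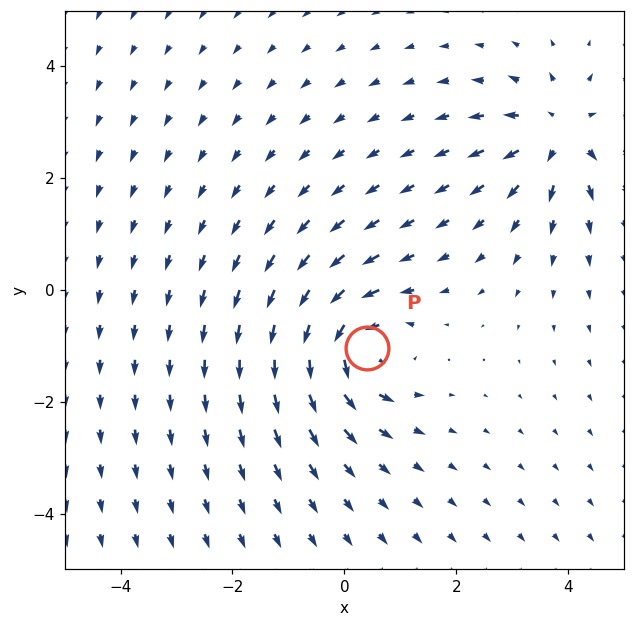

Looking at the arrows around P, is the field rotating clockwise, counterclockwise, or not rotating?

Near P at (0.4, -1.0) the arrows circulate counterclockwise. The curl (z-component) there is about +6; positive curl means counterclockwise rotation.

counterclockwise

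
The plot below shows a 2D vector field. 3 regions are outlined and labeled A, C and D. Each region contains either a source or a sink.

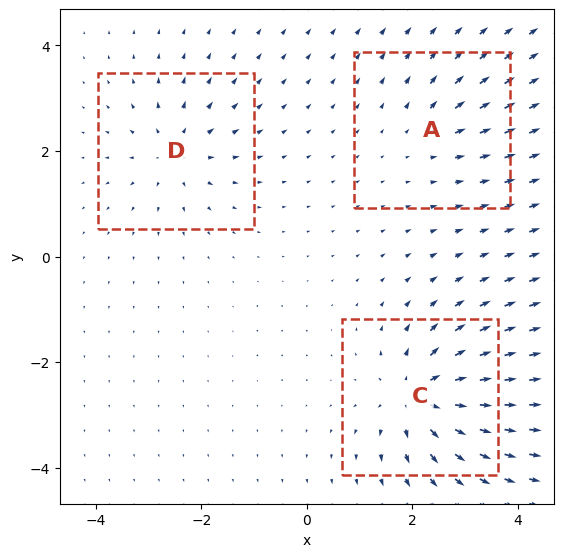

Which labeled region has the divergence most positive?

C

Divergence at each region's feature centre — A: about +2, C: about +6, D: about +4. Region C is most positive.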